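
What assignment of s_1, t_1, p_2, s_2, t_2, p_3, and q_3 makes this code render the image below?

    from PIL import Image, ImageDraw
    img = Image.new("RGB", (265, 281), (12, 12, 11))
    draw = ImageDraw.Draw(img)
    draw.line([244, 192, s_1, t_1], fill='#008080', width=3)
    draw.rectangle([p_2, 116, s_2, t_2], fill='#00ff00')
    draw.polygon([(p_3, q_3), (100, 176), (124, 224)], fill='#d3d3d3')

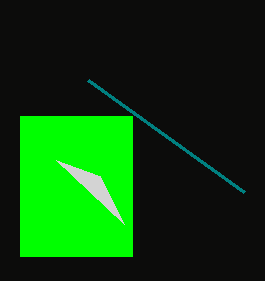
s_1 = 88
t_1 = 80
p_2 = 20
s_2 = 132
t_2 = 256
p_3 = 56
q_3 = 160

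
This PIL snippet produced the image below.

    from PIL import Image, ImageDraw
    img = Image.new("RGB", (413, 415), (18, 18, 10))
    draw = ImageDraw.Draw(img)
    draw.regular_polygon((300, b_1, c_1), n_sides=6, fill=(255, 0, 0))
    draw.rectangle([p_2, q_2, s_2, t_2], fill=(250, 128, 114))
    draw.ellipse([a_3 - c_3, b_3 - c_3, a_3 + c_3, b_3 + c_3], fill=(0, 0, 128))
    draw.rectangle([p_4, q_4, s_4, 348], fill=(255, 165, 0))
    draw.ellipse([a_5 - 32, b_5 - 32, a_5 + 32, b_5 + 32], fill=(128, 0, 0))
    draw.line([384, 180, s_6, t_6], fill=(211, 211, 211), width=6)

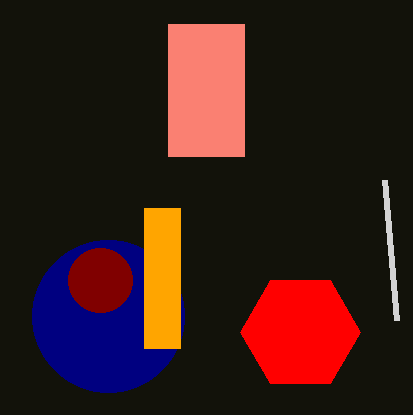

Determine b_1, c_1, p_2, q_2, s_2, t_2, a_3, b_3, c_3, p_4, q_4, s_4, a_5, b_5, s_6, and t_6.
b_1 = 332; c_1 = 60; p_2 = 168; q_2 = 24; s_2 = 244; t_2 = 156; a_3 = 108; b_3 = 316; c_3 = 76; p_4 = 144; q_4 = 208; s_4 = 180; a_5 = 100; b_5 = 280; s_6 = 396; t_6 = 320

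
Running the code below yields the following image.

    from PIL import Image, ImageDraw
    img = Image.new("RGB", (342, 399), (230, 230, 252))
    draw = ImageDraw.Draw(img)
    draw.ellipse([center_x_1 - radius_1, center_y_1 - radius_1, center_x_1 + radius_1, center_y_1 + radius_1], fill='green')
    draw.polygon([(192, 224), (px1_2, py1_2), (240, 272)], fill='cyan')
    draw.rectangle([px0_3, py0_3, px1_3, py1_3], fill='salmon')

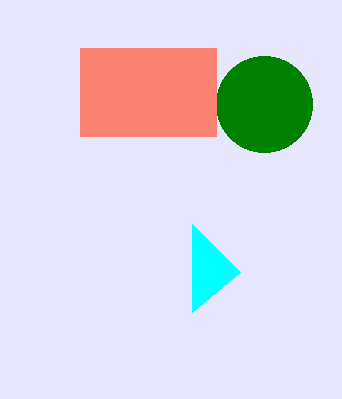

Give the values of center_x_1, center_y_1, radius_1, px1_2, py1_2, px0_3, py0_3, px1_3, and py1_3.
center_x_1 = 264, center_y_1 = 104, radius_1 = 48, px1_2 = 192, py1_2 = 312, px0_3 = 80, py0_3 = 48, px1_3 = 216, py1_3 = 136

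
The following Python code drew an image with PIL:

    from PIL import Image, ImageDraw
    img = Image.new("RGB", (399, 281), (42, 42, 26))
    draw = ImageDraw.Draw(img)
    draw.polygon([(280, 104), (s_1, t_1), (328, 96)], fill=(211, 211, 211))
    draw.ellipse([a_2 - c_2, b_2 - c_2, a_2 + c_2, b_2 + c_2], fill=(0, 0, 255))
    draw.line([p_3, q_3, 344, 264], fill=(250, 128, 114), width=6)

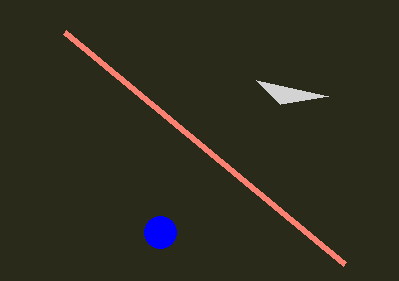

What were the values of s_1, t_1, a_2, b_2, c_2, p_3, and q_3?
s_1 = 256
t_1 = 80
a_2 = 160
b_2 = 232
c_2 = 16
p_3 = 64
q_3 = 32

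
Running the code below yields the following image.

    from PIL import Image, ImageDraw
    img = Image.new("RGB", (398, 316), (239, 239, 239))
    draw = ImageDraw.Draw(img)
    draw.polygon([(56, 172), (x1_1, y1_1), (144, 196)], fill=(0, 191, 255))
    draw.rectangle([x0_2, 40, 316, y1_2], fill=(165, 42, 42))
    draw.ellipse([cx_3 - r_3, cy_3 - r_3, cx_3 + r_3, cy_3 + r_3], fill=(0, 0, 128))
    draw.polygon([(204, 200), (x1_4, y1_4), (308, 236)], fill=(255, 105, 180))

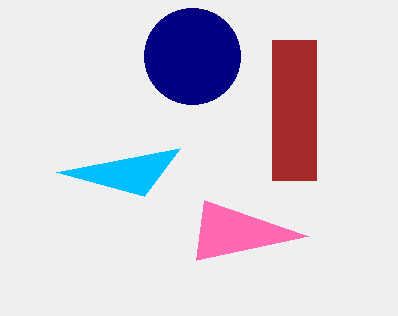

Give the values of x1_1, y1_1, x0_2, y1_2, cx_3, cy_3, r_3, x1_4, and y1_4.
x1_1 = 180
y1_1 = 148
x0_2 = 272
y1_2 = 180
cx_3 = 192
cy_3 = 56
r_3 = 48
x1_4 = 196
y1_4 = 260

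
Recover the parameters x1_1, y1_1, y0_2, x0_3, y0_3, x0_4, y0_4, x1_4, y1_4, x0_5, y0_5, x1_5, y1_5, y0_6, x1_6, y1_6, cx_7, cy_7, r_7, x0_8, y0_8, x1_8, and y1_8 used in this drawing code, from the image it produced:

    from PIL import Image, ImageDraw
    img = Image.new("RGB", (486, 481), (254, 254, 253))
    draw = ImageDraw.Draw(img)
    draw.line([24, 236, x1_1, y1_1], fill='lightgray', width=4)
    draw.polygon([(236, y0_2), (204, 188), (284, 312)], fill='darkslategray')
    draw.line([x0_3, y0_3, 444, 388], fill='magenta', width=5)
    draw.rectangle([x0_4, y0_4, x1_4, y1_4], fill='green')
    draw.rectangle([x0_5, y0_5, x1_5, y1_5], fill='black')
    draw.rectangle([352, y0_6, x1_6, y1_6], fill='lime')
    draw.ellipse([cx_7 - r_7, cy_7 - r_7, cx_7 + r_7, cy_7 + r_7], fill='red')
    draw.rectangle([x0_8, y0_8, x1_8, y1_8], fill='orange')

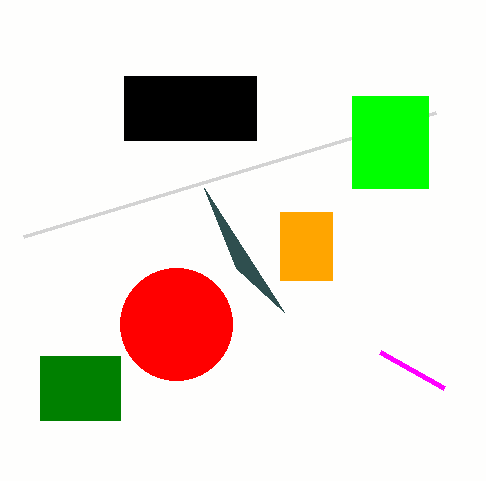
x1_1 = 436, y1_1 = 112, y0_2 = 268, x0_3 = 380, y0_3 = 352, x0_4 = 40, y0_4 = 356, x1_4 = 120, y1_4 = 420, x0_5 = 124, y0_5 = 76, x1_5 = 256, y1_5 = 140, y0_6 = 96, x1_6 = 428, y1_6 = 188, cx_7 = 176, cy_7 = 324, r_7 = 56, x0_8 = 280, y0_8 = 212, x1_8 = 332, y1_8 = 280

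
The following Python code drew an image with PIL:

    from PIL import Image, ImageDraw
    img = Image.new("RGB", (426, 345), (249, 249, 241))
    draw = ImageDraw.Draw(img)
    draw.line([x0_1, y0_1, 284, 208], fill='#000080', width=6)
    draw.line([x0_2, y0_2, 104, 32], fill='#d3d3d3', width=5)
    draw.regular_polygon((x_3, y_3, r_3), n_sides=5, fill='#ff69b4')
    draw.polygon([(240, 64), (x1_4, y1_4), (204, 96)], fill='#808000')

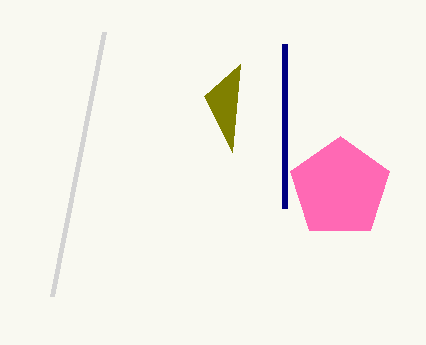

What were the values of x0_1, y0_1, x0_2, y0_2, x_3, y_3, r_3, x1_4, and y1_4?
x0_1 = 284
y0_1 = 44
x0_2 = 52
y0_2 = 296
x_3 = 340
y_3 = 188
r_3 = 52
x1_4 = 232
y1_4 = 152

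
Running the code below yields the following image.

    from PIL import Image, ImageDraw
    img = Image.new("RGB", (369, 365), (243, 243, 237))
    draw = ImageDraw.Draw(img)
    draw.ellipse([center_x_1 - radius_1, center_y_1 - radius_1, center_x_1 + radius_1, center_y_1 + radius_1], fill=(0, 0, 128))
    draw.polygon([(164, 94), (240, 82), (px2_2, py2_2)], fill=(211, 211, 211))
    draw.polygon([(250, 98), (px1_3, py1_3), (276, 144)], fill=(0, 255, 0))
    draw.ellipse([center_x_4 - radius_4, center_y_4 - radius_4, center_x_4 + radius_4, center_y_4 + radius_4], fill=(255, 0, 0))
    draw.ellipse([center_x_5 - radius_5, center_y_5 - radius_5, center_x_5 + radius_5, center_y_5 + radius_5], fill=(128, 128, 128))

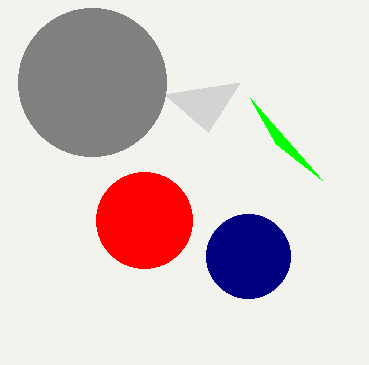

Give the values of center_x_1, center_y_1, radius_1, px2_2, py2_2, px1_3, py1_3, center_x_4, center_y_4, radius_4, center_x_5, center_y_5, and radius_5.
center_x_1 = 248
center_y_1 = 256
radius_1 = 42
px2_2 = 208
py2_2 = 132
px1_3 = 322
py1_3 = 180
center_x_4 = 144
center_y_4 = 220
radius_4 = 48
center_x_5 = 92
center_y_5 = 82
radius_5 = 74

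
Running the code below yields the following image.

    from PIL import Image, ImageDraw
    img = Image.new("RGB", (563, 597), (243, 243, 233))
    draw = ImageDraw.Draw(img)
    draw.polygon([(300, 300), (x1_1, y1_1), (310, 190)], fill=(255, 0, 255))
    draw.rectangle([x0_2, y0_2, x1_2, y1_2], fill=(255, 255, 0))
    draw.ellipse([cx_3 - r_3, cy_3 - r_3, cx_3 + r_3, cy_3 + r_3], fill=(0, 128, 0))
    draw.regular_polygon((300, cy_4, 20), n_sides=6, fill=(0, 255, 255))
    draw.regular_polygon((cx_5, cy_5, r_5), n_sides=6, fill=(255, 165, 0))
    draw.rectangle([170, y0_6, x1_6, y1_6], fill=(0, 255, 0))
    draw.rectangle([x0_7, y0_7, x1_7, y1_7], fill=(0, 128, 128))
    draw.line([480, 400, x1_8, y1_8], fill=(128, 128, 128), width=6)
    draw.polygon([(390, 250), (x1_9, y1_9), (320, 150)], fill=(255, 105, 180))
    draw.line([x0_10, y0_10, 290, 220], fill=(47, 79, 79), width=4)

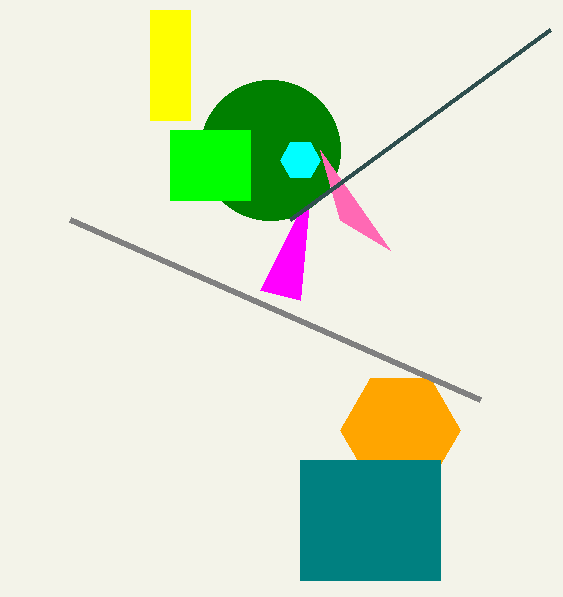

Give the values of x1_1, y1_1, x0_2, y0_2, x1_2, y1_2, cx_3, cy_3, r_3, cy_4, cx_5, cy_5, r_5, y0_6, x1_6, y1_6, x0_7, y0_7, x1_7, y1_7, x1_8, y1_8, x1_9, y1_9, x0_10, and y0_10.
x1_1 = 260
y1_1 = 290
x0_2 = 150
y0_2 = 10
x1_2 = 190
y1_2 = 120
cx_3 = 270
cy_3 = 150
r_3 = 70
cy_4 = 160
cx_5 = 400
cy_5 = 430
r_5 = 60
y0_6 = 130
x1_6 = 250
y1_6 = 200
x0_7 = 300
y0_7 = 460
x1_7 = 440
y1_7 = 580
x1_8 = 70
y1_8 = 220
x1_9 = 340
y1_9 = 220
x0_10 = 550
y0_10 = 30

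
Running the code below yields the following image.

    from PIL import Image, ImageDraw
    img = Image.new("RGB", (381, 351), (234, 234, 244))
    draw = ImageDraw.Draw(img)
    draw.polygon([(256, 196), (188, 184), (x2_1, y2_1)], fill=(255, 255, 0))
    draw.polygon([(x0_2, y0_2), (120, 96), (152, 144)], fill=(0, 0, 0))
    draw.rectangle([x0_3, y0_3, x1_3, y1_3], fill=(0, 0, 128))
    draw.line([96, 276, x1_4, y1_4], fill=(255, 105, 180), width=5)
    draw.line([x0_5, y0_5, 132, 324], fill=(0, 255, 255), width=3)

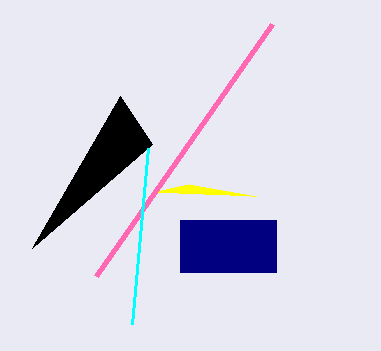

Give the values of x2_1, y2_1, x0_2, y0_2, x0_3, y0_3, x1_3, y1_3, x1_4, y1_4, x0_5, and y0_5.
x2_1 = 152, y2_1 = 192, x0_2 = 32, y0_2 = 248, x0_3 = 180, y0_3 = 220, x1_3 = 276, y1_3 = 272, x1_4 = 272, y1_4 = 24, x0_5 = 148, y0_5 = 148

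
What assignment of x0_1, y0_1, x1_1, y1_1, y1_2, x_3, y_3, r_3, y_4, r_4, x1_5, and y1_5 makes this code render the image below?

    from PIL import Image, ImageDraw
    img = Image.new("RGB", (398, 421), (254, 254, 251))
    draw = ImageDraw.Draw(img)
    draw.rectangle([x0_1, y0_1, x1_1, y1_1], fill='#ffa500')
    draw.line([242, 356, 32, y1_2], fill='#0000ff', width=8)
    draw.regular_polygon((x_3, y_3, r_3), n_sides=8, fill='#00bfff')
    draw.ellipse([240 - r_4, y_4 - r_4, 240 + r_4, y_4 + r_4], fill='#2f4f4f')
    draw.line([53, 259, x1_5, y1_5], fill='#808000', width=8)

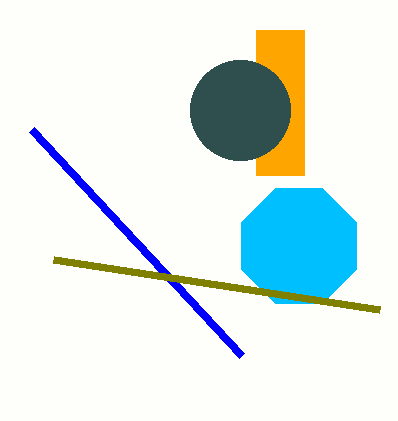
x0_1 = 256, y0_1 = 30, x1_1 = 304, y1_1 = 175, y1_2 = 130, x_3 = 299, y_3 = 246, r_3 = 62, y_4 = 110, r_4 = 50, x1_5 = 379, y1_5 = 309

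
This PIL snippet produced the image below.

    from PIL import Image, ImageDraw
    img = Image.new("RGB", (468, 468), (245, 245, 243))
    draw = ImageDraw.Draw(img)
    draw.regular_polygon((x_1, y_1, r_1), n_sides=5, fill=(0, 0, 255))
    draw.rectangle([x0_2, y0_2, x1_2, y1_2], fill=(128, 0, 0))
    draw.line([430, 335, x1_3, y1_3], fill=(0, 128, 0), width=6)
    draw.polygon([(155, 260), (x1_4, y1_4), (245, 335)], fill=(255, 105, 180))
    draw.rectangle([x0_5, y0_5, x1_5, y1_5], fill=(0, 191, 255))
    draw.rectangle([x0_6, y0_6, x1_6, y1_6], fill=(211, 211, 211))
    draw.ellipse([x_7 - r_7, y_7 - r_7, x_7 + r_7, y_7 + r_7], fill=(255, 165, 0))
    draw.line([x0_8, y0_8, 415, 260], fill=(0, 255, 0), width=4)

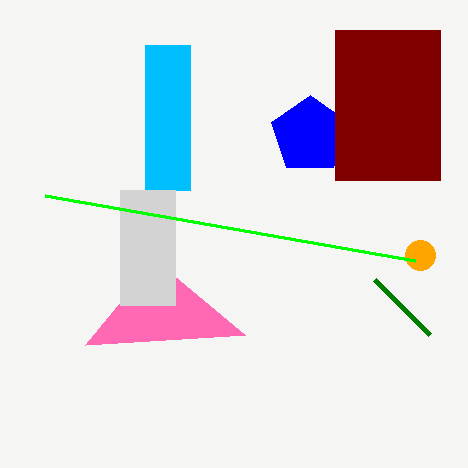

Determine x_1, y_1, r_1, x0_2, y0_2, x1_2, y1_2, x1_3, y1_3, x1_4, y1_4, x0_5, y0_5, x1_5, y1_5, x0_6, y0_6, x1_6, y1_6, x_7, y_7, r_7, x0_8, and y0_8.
x_1 = 310
y_1 = 135
r_1 = 40
x0_2 = 335
y0_2 = 30
x1_2 = 440
y1_2 = 180
x1_3 = 375
y1_3 = 280
x1_4 = 85
y1_4 = 345
x0_5 = 145
y0_5 = 45
x1_5 = 190
y1_5 = 190
x0_6 = 120
y0_6 = 190
x1_6 = 175
y1_6 = 305
x_7 = 420
y_7 = 255
r_7 = 15
x0_8 = 45
y0_8 = 195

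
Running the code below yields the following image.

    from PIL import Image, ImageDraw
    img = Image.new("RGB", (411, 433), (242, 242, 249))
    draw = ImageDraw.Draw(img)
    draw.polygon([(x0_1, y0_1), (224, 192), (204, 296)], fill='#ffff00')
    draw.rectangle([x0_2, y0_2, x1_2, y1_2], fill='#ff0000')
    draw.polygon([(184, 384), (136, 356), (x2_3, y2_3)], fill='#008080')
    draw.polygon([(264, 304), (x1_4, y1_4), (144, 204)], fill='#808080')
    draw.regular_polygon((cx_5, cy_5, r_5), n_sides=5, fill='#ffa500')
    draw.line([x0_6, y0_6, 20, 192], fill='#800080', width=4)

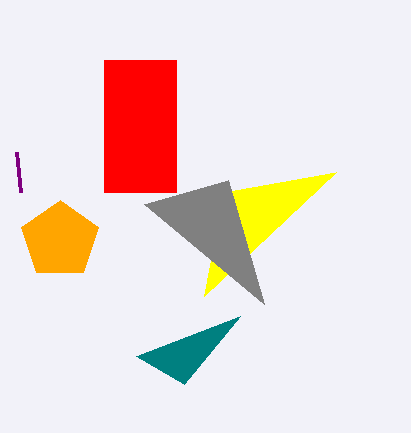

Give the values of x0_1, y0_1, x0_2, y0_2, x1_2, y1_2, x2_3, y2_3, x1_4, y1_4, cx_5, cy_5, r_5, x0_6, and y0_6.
x0_1 = 336, y0_1 = 172, x0_2 = 104, y0_2 = 60, x1_2 = 176, y1_2 = 192, x2_3 = 240, y2_3 = 316, x1_4 = 228, y1_4 = 180, cx_5 = 60, cy_5 = 240, r_5 = 40, x0_6 = 16, y0_6 = 152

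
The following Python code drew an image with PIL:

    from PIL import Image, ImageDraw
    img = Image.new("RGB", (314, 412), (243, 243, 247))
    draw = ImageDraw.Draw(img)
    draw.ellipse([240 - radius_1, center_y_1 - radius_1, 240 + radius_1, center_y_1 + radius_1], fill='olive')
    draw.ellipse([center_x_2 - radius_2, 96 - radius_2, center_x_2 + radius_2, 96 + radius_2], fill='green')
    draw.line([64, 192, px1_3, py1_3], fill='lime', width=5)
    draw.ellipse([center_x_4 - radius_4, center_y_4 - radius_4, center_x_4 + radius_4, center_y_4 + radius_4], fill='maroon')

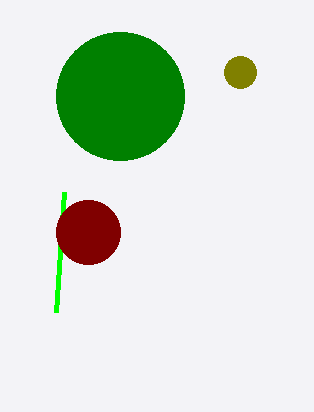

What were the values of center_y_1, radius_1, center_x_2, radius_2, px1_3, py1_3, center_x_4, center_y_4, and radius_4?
center_y_1 = 72
radius_1 = 16
center_x_2 = 120
radius_2 = 64
px1_3 = 56
py1_3 = 312
center_x_4 = 88
center_y_4 = 232
radius_4 = 32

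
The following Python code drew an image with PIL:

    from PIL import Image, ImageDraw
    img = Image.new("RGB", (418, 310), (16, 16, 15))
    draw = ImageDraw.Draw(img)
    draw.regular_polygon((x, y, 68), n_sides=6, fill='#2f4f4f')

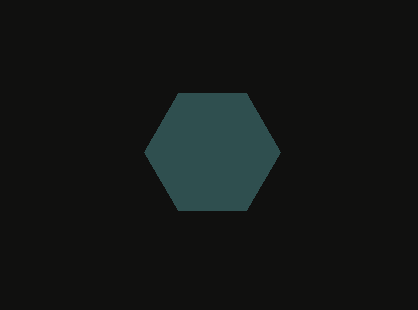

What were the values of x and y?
x = 212; y = 152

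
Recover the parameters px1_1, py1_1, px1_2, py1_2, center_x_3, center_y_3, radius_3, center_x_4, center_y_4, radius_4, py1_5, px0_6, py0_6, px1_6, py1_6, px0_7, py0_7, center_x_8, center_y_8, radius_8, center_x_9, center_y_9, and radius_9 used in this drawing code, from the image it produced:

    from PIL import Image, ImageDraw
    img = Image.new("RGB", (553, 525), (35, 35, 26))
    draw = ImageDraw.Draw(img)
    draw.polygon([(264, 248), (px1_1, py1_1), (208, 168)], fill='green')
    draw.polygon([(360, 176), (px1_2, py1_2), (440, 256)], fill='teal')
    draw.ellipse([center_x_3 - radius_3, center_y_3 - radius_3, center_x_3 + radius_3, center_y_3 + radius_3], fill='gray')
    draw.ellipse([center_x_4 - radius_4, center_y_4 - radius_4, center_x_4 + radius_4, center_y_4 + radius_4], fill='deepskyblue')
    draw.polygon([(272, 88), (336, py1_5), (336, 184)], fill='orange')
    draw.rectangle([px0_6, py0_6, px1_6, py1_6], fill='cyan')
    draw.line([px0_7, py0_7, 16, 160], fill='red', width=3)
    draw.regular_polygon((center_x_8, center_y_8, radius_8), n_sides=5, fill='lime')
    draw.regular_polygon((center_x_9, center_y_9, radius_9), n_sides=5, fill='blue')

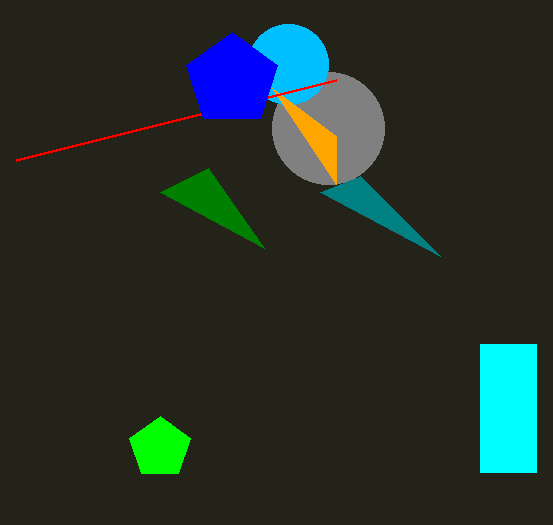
px1_1 = 160
py1_1 = 192
px1_2 = 320
py1_2 = 192
center_x_3 = 328
center_y_3 = 128
radius_3 = 56
center_x_4 = 288
center_y_4 = 64
radius_4 = 40
py1_5 = 136
px0_6 = 480
py0_6 = 344
px1_6 = 536
py1_6 = 472
px0_7 = 336
py0_7 = 80
center_x_8 = 160
center_y_8 = 448
radius_8 = 32
center_x_9 = 232
center_y_9 = 80
radius_9 = 48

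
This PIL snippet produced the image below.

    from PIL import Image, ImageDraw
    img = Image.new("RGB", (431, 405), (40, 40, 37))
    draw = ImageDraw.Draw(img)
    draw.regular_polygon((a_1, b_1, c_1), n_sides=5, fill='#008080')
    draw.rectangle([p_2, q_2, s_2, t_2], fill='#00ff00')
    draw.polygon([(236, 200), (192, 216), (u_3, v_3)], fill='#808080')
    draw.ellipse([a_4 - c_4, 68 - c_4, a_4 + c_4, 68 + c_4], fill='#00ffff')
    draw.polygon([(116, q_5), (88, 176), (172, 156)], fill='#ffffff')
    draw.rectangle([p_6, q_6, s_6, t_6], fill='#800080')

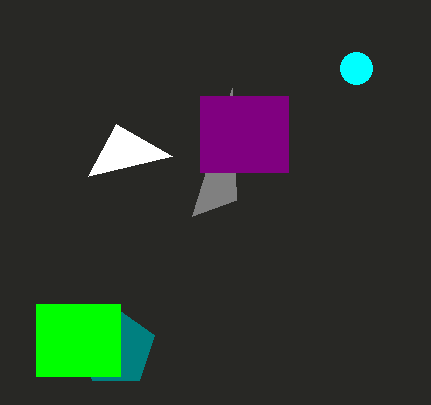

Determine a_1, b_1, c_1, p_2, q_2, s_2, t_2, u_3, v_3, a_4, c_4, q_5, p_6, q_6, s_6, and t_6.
a_1 = 116
b_1 = 348
c_1 = 40
p_2 = 36
q_2 = 304
s_2 = 120
t_2 = 376
u_3 = 232
v_3 = 88
a_4 = 356
c_4 = 16
q_5 = 124
p_6 = 200
q_6 = 96
s_6 = 288
t_6 = 172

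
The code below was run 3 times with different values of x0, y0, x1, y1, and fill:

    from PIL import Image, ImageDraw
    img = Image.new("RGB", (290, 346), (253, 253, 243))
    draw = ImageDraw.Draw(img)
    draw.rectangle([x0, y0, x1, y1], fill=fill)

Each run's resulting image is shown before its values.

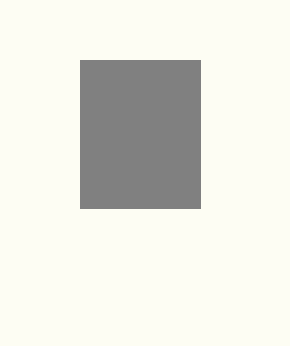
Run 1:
x0 = 80
y0 = 60
x1 = 200
y1 = 208
fill = 'gray'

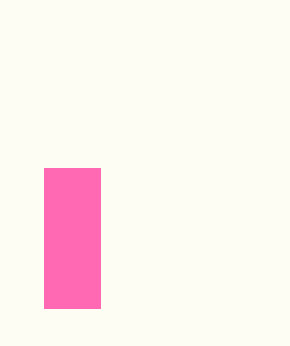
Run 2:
x0 = 44, y0 = 168, x1 = 100, y1 = 308, fill = 'hotpink'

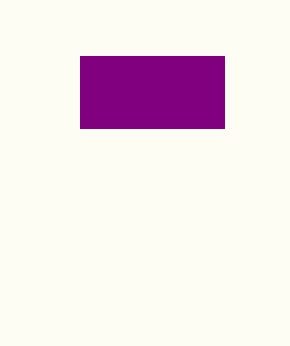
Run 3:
x0 = 80, y0 = 56, x1 = 224, y1 = 128, fill = 'purple'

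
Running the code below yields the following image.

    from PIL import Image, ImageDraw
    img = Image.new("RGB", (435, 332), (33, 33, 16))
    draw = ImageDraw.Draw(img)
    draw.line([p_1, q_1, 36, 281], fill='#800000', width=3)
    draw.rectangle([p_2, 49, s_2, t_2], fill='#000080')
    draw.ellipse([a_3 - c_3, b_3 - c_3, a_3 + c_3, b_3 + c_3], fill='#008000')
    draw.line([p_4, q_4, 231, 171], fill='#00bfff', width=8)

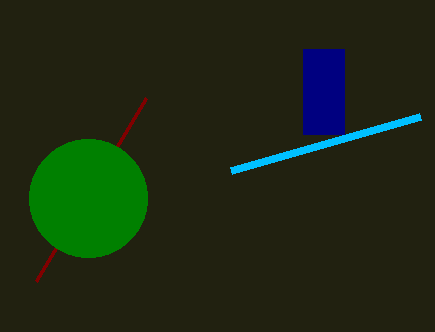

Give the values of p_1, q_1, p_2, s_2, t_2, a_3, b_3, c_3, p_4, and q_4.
p_1 = 146; q_1 = 98; p_2 = 303; s_2 = 344; t_2 = 134; a_3 = 88; b_3 = 198; c_3 = 59; p_4 = 420; q_4 = 117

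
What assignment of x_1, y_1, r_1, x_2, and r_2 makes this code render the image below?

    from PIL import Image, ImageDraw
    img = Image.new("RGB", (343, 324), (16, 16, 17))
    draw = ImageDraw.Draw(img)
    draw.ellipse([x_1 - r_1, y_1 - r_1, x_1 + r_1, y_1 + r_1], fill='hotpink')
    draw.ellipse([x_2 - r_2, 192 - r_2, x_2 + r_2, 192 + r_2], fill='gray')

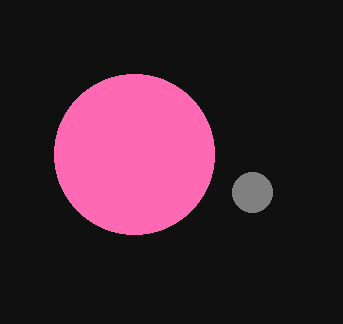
x_1 = 134
y_1 = 154
r_1 = 80
x_2 = 252
r_2 = 20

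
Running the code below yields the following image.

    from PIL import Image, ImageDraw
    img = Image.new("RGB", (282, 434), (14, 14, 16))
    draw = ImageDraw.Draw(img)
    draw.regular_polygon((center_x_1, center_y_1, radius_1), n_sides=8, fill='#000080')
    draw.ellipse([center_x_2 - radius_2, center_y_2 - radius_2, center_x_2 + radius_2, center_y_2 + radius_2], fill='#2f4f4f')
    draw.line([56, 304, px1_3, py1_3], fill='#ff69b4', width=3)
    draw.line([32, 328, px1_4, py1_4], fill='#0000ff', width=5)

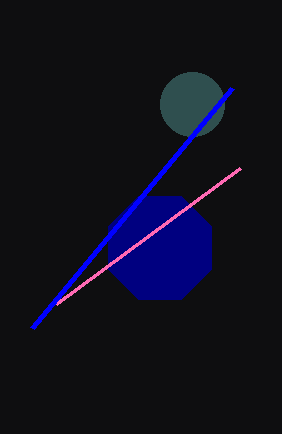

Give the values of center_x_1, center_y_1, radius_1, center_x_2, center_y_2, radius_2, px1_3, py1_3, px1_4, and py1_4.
center_x_1 = 160; center_y_1 = 248; radius_1 = 56; center_x_2 = 192; center_y_2 = 104; radius_2 = 32; px1_3 = 240; py1_3 = 168; px1_4 = 232; py1_4 = 88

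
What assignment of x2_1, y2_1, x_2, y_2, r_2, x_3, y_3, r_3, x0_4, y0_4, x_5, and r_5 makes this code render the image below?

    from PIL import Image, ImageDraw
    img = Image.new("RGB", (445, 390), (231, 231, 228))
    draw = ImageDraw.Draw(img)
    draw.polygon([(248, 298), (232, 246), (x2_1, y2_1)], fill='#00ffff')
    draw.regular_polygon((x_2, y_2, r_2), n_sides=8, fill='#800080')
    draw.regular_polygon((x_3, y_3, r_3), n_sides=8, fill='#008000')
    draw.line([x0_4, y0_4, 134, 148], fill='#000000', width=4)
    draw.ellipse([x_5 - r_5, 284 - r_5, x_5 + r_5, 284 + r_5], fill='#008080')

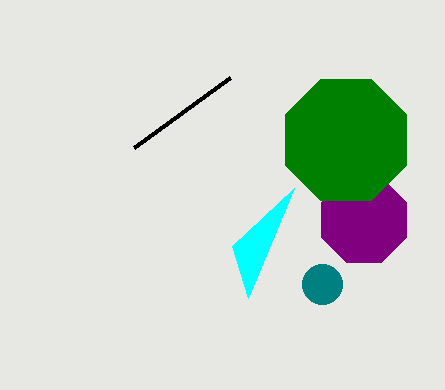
x2_1 = 294; y2_1 = 188; x_2 = 364; y_2 = 220; r_2 = 46; x_3 = 346; y_3 = 140; r_3 = 66; x0_4 = 230; y0_4 = 78; x_5 = 322; r_5 = 20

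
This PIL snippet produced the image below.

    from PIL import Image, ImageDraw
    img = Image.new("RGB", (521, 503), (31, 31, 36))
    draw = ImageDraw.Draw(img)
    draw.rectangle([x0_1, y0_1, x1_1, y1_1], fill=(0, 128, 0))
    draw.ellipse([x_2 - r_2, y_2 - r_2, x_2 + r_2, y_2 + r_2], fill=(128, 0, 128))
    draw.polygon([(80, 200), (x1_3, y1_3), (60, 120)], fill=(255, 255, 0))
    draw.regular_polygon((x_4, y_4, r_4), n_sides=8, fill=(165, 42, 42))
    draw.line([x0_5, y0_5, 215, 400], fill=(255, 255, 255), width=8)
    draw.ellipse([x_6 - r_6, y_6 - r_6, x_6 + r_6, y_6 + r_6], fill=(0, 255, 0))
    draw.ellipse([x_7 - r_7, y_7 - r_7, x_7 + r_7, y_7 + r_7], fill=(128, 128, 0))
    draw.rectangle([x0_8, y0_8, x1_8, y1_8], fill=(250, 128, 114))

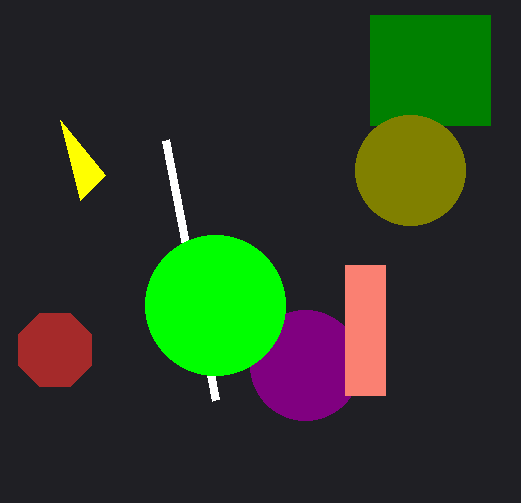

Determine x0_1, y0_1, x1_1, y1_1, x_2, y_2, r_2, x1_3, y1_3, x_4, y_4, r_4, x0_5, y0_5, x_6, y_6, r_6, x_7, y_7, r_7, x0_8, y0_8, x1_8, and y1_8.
x0_1 = 370, y0_1 = 15, x1_1 = 490, y1_1 = 125, x_2 = 305, y_2 = 365, r_2 = 55, x1_3 = 105, y1_3 = 175, x_4 = 55, y_4 = 350, r_4 = 40, x0_5 = 165, y0_5 = 140, x_6 = 215, y_6 = 305, r_6 = 70, x_7 = 410, y_7 = 170, r_7 = 55, x0_8 = 345, y0_8 = 265, x1_8 = 385, y1_8 = 395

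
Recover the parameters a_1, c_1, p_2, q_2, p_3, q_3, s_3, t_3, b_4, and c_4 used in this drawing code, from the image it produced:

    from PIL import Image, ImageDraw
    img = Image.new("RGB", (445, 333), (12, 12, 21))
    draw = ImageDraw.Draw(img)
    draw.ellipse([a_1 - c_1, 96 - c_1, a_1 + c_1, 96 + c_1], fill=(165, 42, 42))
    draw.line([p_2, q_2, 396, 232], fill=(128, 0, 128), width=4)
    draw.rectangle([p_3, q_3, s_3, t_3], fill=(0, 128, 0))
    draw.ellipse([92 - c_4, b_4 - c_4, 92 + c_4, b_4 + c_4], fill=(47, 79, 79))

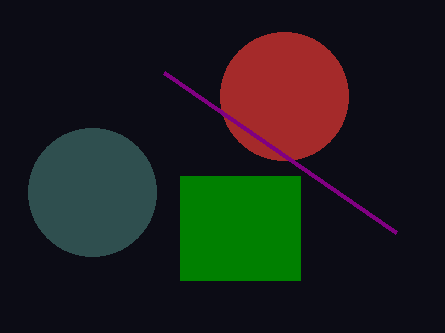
a_1 = 284; c_1 = 64; p_2 = 164; q_2 = 72; p_3 = 180; q_3 = 176; s_3 = 300; t_3 = 280; b_4 = 192; c_4 = 64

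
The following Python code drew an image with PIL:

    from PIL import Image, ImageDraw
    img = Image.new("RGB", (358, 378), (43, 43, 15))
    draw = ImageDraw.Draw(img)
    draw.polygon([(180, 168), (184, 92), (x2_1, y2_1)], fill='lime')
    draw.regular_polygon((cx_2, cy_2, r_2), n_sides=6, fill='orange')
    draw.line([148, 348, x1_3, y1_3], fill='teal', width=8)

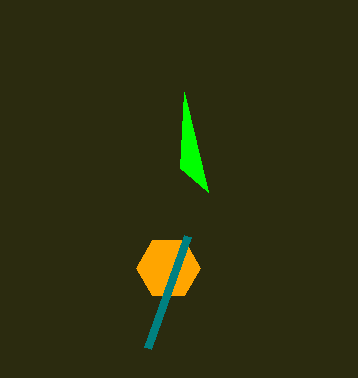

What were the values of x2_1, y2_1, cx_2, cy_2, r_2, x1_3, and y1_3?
x2_1 = 208; y2_1 = 192; cx_2 = 168; cy_2 = 268; r_2 = 32; x1_3 = 188; y1_3 = 236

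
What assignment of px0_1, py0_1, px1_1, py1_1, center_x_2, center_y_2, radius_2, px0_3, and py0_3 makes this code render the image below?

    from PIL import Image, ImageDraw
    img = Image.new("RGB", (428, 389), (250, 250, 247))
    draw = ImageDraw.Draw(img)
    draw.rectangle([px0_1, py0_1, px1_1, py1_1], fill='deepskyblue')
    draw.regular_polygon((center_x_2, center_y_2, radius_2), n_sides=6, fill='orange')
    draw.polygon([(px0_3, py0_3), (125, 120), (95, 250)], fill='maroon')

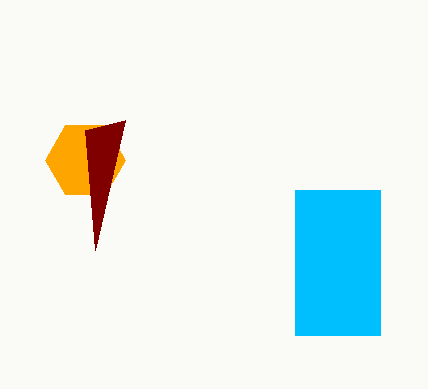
px0_1 = 295, py0_1 = 190, px1_1 = 380, py1_1 = 335, center_x_2 = 85, center_y_2 = 160, radius_2 = 40, px0_3 = 85, py0_3 = 130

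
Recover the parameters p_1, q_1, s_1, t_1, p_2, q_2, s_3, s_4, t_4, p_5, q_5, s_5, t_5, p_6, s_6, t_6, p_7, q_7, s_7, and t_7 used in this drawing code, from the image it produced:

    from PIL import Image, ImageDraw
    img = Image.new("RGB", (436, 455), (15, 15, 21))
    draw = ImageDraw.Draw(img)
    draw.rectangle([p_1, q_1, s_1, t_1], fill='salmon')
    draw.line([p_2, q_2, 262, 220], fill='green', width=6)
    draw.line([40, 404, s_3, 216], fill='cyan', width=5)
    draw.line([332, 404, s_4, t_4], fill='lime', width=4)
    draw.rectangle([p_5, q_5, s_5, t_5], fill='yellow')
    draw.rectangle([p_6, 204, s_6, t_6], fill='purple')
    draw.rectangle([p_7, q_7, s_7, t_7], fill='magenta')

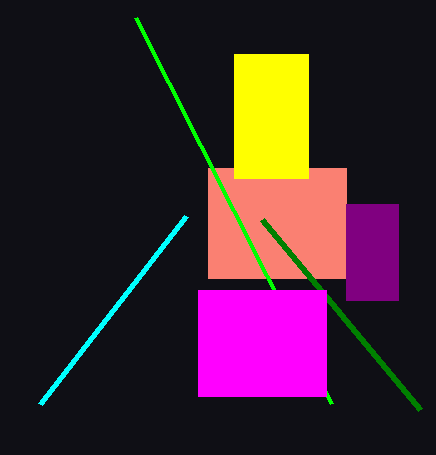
p_1 = 208
q_1 = 168
s_1 = 346
t_1 = 278
p_2 = 420
q_2 = 410
s_3 = 186
s_4 = 136
t_4 = 18
p_5 = 234
q_5 = 54
s_5 = 308
t_5 = 178
p_6 = 346
s_6 = 398
t_6 = 300
p_7 = 198
q_7 = 290
s_7 = 326
t_7 = 396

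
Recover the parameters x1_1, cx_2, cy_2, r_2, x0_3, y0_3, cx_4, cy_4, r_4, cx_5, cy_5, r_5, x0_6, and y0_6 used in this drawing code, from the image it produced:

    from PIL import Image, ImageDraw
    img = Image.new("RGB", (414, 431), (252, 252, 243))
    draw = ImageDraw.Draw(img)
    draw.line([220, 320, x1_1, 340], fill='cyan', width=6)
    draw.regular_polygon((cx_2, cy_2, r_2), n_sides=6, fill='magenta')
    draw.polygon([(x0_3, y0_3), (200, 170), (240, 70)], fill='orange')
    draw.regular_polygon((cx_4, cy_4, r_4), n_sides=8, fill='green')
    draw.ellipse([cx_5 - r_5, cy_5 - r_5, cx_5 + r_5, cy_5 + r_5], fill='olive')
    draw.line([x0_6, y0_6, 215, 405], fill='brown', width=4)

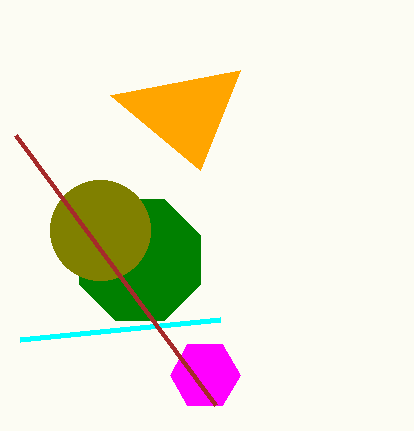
x1_1 = 20, cx_2 = 205, cy_2 = 375, r_2 = 35, x0_3 = 110, y0_3 = 95, cx_4 = 140, cy_4 = 260, r_4 = 65, cx_5 = 100, cy_5 = 230, r_5 = 50, x0_6 = 15, y0_6 = 135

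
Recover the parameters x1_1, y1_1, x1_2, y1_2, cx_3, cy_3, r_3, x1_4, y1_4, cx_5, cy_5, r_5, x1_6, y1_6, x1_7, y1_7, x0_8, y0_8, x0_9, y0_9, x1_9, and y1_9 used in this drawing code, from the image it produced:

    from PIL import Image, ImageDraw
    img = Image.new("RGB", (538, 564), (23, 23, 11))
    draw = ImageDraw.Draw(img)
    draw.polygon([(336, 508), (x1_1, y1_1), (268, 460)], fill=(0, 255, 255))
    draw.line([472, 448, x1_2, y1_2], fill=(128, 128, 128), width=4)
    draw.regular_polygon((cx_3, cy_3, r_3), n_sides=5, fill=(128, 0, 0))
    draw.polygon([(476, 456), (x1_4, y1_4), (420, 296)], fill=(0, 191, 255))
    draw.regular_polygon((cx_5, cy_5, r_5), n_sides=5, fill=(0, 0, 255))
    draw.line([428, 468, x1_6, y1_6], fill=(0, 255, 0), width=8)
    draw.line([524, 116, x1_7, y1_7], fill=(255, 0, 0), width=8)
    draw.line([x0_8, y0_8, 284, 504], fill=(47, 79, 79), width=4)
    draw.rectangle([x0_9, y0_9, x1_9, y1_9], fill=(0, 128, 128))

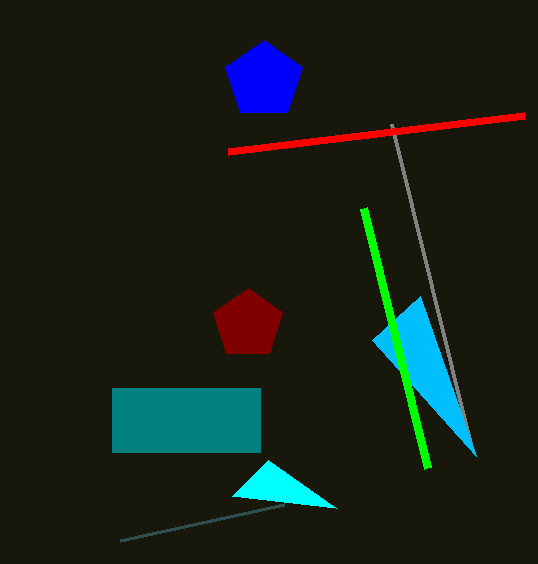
x1_1 = 232, y1_1 = 496, x1_2 = 392, y1_2 = 124, cx_3 = 248, cy_3 = 324, r_3 = 36, x1_4 = 372, y1_4 = 340, cx_5 = 264, cy_5 = 80, r_5 = 40, x1_6 = 364, y1_6 = 208, x1_7 = 228, y1_7 = 152, x0_8 = 120, y0_8 = 540, x0_9 = 112, y0_9 = 388, x1_9 = 260, y1_9 = 452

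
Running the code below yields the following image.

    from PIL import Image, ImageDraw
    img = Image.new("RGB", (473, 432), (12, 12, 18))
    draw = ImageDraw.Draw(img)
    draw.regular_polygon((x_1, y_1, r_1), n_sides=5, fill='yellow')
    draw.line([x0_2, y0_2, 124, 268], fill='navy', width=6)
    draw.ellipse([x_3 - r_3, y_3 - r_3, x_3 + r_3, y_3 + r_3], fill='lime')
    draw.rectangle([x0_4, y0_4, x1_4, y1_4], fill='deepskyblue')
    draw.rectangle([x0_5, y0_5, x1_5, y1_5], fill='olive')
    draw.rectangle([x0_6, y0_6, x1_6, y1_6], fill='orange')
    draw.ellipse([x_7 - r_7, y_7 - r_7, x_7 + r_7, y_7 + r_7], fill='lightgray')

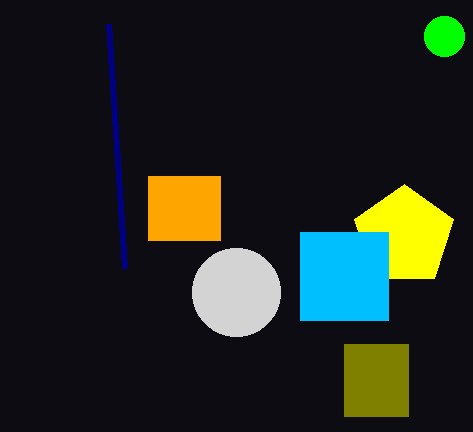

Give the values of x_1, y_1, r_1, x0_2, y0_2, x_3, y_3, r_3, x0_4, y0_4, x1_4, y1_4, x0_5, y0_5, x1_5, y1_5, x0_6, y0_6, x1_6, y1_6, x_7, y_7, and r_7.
x_1 = 404, y_1 = 236, r_1 = 52, x0_2 = 108, y0_2 = 24, x_3 = 444, y_3 = 36, r_3 = 20, x0_4 = 300, y0_4 = 232, x1_4 = 388, y1_4 = 320, x0_5 = 344, y0_5 = 344, x1_5 = 408, y1_5 = 416, x0_6 = 148, y0_6 = 176, x1_6 = 220, y1_6 = 240, x_7 = 236, y_7 = 292, r_7 = 44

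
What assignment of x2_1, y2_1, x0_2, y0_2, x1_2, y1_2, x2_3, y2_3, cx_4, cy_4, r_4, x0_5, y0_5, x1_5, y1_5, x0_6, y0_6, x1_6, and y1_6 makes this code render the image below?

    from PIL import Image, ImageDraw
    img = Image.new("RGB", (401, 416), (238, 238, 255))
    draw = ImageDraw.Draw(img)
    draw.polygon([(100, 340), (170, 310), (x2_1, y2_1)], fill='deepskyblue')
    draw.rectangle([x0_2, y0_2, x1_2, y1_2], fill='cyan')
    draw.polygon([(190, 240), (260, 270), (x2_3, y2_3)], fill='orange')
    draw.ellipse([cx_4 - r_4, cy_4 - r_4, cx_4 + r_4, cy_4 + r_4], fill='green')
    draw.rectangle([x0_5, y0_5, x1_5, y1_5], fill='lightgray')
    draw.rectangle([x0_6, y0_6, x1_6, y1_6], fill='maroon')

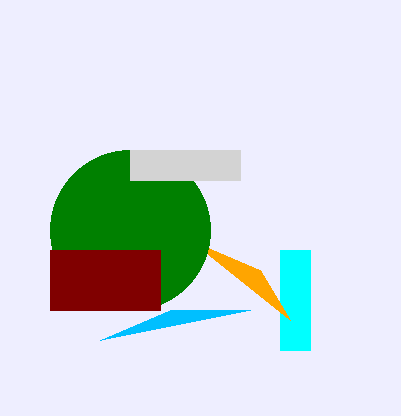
x2_1 = 250; y2_1 = 310; x0_2 = 280; y0_2 = 250; x1_2 = 310; y1_2 = 350; x2_3 = 290; y2_3 = 320; cx_4 = 130; cy_4 = 230; r_4 = 80; x0_5 = 130; y0_5 = 150; x1_5 = 240; y1_5 = 180; x0_6 = 50; y0_6 = 250; x1_6 = 160; y1_6 = 310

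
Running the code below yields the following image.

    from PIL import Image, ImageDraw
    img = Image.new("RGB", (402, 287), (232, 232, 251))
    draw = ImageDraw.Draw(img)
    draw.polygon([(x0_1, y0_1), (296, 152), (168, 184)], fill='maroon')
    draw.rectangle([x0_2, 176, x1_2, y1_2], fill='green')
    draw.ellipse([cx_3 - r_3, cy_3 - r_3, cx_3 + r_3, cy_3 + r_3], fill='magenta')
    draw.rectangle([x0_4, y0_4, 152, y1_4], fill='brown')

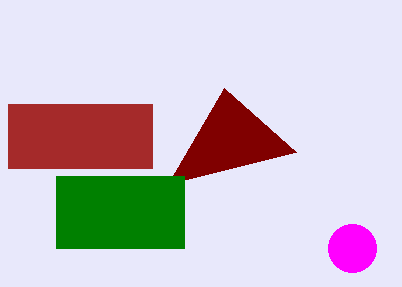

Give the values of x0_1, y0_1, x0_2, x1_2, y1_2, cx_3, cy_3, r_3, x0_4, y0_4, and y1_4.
x0_1 = 224; y0_1 = 88; x0_2 = 56; x1_2 = 184; y1_2 = 248; cx_3 = 352; cy_3 = 248; r_3 = 24; x0_4 = 8; y0_4 = 104; y1_4 = 168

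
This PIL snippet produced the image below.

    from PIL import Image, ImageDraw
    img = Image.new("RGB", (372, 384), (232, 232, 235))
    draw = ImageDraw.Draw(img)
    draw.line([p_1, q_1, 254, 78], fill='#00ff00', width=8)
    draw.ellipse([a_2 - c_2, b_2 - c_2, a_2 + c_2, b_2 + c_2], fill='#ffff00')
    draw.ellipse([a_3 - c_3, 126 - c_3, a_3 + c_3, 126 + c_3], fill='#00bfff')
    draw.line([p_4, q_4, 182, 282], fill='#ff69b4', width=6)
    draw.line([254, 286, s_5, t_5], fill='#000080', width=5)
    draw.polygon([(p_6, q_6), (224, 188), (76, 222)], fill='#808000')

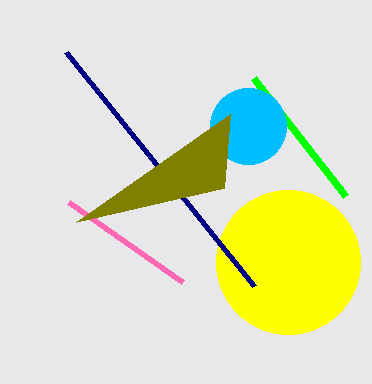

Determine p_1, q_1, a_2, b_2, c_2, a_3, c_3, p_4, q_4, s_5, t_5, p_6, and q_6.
p_1 = 346
q_1 = 196
a_2 = 288
b_2 = 262
c_2 = 72
a_3 = 248
c_3 = 38
p_4 = 68
q_4 = 202
s_5 = 66
t_5 = 52
p_6 = 230
q_6 = 114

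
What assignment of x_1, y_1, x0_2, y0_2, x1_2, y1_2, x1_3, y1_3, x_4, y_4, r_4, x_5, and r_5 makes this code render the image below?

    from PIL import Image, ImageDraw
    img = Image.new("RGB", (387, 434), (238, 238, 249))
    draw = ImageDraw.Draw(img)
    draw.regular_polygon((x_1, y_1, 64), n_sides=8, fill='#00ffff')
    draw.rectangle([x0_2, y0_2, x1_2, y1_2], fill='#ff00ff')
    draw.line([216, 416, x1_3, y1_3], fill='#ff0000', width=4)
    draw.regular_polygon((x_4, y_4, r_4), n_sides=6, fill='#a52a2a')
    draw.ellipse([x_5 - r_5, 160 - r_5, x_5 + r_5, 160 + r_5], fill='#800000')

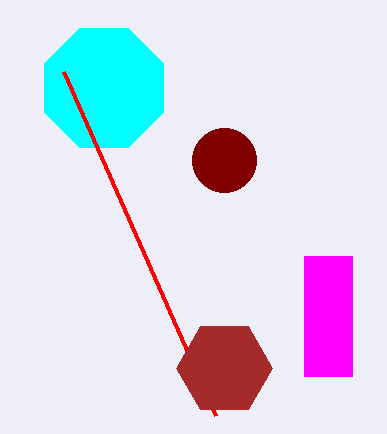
x_1 = 104, y_1 = 88, x0_2 = 304, y0_2 = 256, x1_2 = 352, y1_2 = 376, x1_3 = 64, y1_3 = 72, x_4 = 224, y_4 = 368, r_4 = 48, x_5 = 224, r_5 = 32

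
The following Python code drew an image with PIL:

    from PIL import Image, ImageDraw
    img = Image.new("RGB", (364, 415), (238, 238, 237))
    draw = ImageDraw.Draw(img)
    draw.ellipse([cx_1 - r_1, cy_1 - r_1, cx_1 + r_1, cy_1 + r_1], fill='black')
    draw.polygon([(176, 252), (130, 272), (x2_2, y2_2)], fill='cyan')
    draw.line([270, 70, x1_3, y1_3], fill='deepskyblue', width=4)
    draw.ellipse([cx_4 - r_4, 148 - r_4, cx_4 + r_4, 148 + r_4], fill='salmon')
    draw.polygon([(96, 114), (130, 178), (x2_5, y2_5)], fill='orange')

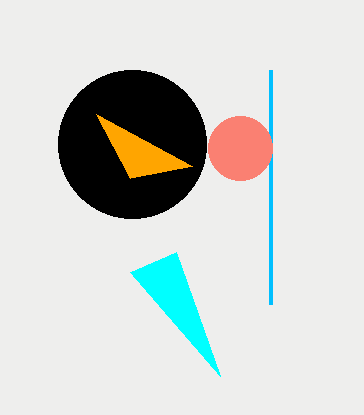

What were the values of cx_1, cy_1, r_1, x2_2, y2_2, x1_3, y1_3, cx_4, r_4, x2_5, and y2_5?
cx_1 = 132
cy_1 = 144
r_1 = 74
x2_2 = 220
y2_2 = 376
x1_3 = 270
y1_3 = 304
cx_4 = 240
r_4 = 32
x2_5 = 192
y2_5 = 166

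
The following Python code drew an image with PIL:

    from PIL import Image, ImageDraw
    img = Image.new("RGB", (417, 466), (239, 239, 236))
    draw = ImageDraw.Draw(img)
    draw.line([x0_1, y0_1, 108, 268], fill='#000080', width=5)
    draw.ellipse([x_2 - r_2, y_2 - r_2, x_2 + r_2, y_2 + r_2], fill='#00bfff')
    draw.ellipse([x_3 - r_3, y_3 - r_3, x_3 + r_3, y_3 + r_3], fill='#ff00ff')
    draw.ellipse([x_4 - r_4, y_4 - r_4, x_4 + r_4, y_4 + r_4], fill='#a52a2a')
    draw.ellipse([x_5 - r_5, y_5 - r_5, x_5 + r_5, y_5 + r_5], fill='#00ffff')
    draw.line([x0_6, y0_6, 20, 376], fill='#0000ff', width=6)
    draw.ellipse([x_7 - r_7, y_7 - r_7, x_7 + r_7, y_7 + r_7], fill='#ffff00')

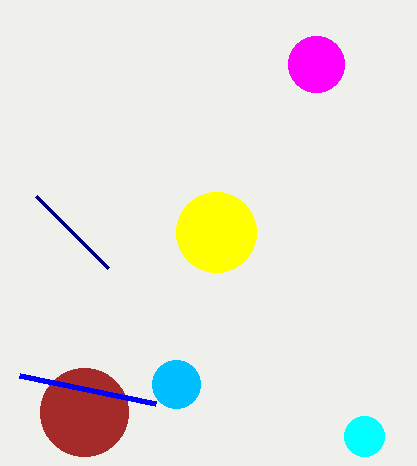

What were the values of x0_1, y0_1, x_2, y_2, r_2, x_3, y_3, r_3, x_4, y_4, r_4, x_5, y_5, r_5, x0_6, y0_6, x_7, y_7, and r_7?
x0_1 = 36
y0_1 = 196
x_2 = 176
y_2 = 384
r_2 = 24
x_3 = 316
y_3 = 64
r_3 = 28
x_4 = 84
y_4 = 412
r_4 = 44
x_5 = 364
y_5 = 436
r_5 = 20
x0_6 = 156
y0_6 = 404
x_7 = 216
y_7 = 232
r_7 = 40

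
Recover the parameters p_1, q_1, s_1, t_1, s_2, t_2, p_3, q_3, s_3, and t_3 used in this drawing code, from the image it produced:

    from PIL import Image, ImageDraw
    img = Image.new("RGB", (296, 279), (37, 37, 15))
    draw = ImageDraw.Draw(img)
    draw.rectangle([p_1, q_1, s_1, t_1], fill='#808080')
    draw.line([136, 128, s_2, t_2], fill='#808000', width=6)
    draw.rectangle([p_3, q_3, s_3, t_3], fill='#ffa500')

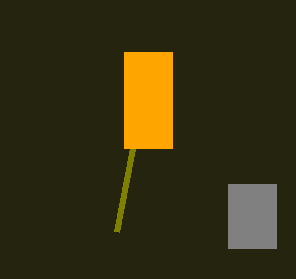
p_1 = 228
q_1 = 184
s_1 = 276
t_1 = 248
s_2 = 116
t_2 = 232
p_3 = 124
q_3 = 52
s_3 = 172
t_3 = 148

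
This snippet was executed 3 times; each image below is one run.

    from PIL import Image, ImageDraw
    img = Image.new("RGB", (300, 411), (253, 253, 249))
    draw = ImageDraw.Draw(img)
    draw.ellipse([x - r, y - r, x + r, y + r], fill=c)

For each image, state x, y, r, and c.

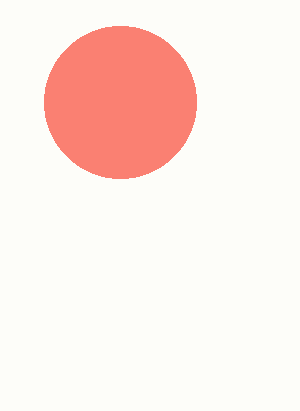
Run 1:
x = 120
y = 102
r = 76
c = 'salmon'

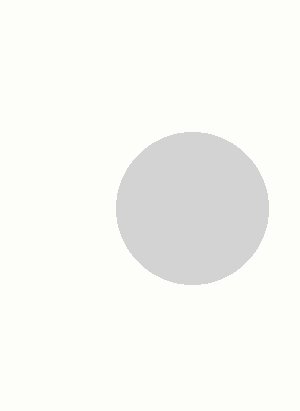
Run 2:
x = 192, y = 208, r = 76, c = 'lightgray'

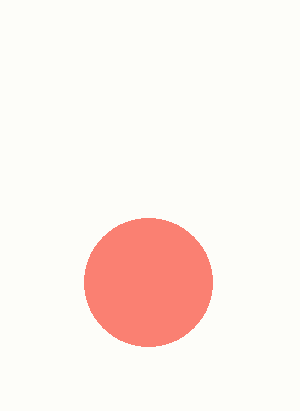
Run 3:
x = 148, y = 282, r = 64, c = 'salmon'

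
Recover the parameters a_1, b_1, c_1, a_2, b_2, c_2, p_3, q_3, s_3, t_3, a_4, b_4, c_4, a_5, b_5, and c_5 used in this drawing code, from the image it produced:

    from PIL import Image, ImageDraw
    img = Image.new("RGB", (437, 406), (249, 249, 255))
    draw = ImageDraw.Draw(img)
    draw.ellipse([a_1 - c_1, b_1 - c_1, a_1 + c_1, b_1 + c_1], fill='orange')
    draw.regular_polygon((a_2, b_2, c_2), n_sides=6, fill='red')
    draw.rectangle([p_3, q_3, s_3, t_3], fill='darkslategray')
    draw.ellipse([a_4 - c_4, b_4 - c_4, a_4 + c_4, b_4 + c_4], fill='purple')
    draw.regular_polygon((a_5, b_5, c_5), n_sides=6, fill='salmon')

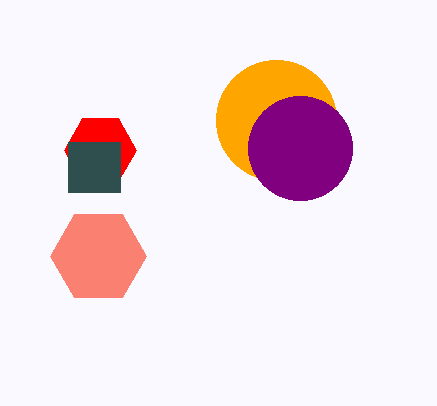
a_1 = 276, b_1 = 120, c_1 = 60, a_2 = 100, b_2 = 150, c_2 = 36, p_3 = 68, q_3 = 142, s_3 = 120, t_3 = 192, a_4 = 300, b_4 = 148, c_4 = 52, a_5 = 98, b_5 = 256, c_5 = 48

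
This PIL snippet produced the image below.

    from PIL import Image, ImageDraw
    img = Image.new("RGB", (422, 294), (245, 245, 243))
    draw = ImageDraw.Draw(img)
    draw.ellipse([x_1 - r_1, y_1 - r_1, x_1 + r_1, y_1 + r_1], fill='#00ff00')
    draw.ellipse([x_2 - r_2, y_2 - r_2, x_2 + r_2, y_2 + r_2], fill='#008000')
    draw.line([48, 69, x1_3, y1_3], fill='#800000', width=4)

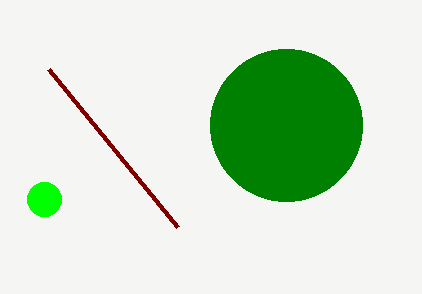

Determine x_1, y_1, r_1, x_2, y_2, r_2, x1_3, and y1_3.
x_1 = 44
y_1 = 199
r_1 = 17
x_2 = 286
y_2 = 125
r_2 = 76
x1_3 = 177
y1_3 = 227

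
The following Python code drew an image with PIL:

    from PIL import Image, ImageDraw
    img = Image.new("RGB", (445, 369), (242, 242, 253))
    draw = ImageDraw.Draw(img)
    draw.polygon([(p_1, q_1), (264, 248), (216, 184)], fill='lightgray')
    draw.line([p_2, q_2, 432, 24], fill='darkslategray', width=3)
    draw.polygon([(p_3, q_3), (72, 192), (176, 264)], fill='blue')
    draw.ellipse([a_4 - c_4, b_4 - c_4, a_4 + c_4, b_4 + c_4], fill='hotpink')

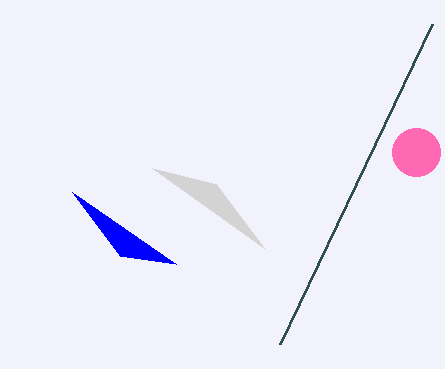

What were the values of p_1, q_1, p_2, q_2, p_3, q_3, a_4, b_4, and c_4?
p_1 = 152
q_1 = 168
p_2 = 280
q_2 = 344
p_3 = 120
q_3 = 256
a_4 = 416
b_4 = 152
c_4 = 24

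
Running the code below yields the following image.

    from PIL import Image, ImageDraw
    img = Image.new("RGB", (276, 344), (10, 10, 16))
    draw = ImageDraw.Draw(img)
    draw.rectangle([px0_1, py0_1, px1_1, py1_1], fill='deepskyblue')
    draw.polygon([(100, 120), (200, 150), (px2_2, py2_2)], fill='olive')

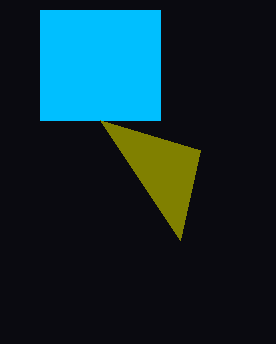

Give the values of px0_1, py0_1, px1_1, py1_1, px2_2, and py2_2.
px0_1 = 40; py0_1 = 10; px1_1 = 160; py1_1 = 120; px2_2 = 180; py2_2 = 240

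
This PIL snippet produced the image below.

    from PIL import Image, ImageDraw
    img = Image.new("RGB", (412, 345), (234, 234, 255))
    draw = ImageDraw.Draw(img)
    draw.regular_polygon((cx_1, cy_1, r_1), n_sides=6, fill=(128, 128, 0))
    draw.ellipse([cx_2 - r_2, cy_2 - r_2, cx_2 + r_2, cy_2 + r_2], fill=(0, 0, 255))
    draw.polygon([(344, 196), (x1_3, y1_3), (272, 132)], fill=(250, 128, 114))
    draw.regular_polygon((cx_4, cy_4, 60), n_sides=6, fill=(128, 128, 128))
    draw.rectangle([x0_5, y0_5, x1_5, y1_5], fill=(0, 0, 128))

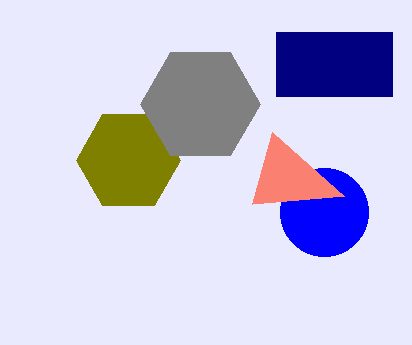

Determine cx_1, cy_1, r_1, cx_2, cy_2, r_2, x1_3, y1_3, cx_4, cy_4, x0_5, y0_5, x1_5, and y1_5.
cx_1 = 128, cy_1 = 160, r_1 = 52, cx_2 = 324, cy_2 = 212, r_2 = 44, x1_3 = 252, y1_3 = 204, cx_4 = 200, cy_4 = 104, x0_5 = 276, y0_5 = 32, x1_5 = 392, y1_5 = 96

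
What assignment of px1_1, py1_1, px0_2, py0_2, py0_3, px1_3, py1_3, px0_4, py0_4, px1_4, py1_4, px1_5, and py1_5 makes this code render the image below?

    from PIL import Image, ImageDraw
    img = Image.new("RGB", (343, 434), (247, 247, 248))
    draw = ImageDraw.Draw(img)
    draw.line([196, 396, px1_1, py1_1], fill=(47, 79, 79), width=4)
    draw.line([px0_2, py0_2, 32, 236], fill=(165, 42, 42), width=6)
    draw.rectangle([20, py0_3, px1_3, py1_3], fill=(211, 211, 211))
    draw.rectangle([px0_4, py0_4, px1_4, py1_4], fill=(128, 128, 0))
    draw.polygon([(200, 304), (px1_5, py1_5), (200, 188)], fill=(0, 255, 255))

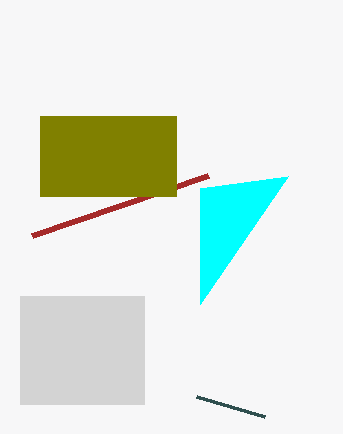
px1_1 = 264, py1_1 = 416, px0_2 = 208, py0_2 = 176, py0_3 = 296, px1_3 = 144, py1_3 = 404, px0_4 = 40, py0_4 = 116, px1_4 = 176, py1_4 = 196, px1_5 = 288, py1_5 = 176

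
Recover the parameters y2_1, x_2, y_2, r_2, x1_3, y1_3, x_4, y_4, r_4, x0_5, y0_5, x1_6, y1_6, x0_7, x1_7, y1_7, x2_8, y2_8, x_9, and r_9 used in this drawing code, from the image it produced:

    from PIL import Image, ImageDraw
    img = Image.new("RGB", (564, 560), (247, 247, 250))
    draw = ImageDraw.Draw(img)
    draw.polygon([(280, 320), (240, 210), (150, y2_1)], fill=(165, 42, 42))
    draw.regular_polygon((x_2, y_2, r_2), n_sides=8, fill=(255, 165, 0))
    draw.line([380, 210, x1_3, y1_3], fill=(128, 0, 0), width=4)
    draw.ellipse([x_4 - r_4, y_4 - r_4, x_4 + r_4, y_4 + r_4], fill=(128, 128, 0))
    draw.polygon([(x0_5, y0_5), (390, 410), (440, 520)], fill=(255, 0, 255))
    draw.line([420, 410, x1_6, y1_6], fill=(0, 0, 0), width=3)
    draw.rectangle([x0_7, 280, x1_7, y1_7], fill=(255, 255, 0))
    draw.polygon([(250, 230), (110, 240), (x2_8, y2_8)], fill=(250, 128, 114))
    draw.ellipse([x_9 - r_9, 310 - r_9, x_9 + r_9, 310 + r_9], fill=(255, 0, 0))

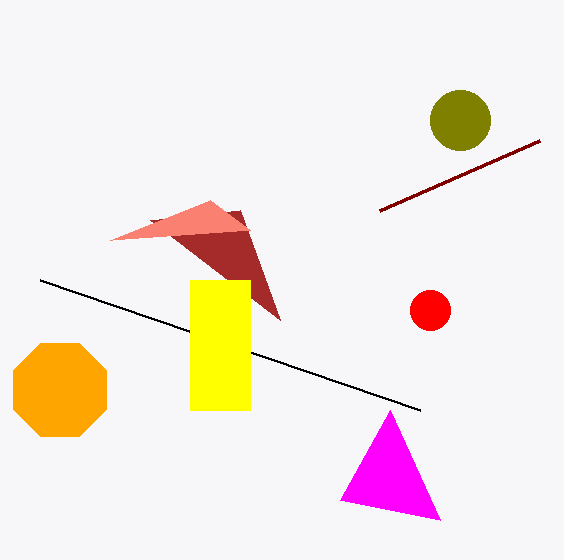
y2_1 = 220, x_2 = 60, y_2 = 390, r_2 = 50, x1_3 = 540, y1_3 = 140, x_4 = 460, y_4 = 120, r_4 = 30, x0_5 = 340, y0_5 = 500, x1_6 = 40, y1_6 = 280, x0_7 = 190, x1_7 = 250, y1_7 = 410, x2_8 = 210, y2_8 = 200, x_9 = 430, r_9 = 20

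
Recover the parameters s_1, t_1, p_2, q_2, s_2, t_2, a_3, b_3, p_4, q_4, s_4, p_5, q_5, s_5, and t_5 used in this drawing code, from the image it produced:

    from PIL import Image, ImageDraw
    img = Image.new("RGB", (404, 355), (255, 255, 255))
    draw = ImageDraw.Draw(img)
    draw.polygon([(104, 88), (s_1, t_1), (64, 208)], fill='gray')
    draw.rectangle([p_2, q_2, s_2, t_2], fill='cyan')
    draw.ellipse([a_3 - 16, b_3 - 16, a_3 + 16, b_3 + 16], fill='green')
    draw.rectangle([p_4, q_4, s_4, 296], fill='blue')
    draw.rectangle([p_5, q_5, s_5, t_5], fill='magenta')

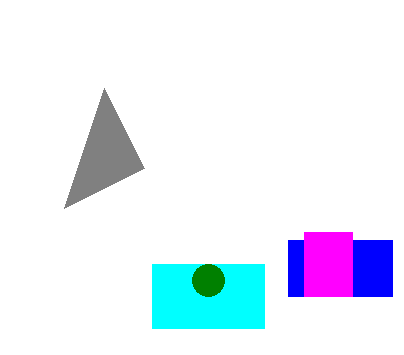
s_1 = 144; t_1 = 168; p_2 = 152; q_2 = 264; s_2 = 264; t_2 = 328; a_3 = 208; b_3 = 280; p_4 = 288; q_4 = 240; s_4 = 392; p_5 = 304; q_5 = 232; s_5 = 352; t_5 = 296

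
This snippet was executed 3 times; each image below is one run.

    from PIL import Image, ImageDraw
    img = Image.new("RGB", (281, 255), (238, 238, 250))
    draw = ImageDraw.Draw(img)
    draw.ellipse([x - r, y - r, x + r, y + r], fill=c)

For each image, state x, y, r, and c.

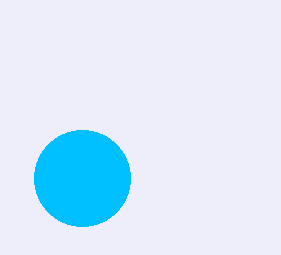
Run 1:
x = 82, y = 178, r = 48, c = 'deepskyblue'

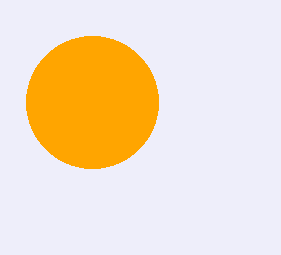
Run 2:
x = 92, y = 102, r = 66, c = 'orange'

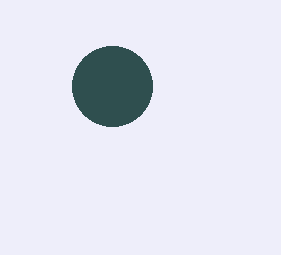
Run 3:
x = 112
y = 86
r = 40
c = 'darkslategray'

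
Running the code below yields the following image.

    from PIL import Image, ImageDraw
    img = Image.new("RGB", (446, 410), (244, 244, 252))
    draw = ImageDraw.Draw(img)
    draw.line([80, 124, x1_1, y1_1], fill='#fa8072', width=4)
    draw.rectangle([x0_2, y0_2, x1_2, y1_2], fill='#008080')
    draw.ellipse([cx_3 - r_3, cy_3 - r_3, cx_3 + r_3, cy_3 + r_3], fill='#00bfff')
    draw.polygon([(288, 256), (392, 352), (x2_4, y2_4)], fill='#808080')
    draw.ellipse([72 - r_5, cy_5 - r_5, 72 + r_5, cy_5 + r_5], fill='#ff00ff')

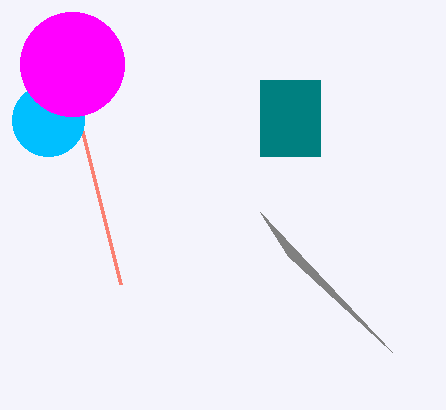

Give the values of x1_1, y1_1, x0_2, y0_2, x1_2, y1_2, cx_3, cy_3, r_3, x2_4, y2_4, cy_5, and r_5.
x1_1 = 120, y1_1 = 284, x0_2 = 260, y0_2 = 80, x1_2 = 320, y1_2 = 156, cx_3 = 48, cy_3 = 120, r_3 = 36, x2_4 = 260, y2_4 = 212, cy_5 = 64, r_5 = 52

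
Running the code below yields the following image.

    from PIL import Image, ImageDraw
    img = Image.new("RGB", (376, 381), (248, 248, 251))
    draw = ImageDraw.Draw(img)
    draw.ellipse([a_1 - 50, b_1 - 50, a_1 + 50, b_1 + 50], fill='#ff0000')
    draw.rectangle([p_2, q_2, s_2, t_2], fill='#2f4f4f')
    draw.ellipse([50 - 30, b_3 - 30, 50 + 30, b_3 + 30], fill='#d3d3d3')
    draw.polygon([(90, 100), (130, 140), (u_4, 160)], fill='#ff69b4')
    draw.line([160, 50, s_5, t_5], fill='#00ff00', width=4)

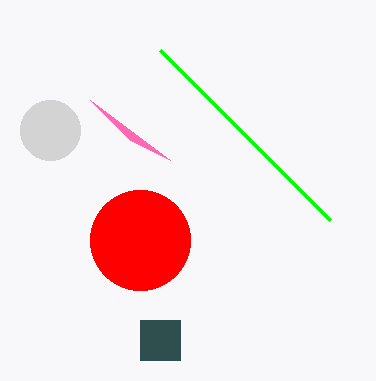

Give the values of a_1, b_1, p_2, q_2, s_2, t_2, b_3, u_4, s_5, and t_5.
a_1 = 140, b_1 = 240, p_2 = 140, q_2 = 320, s_2 = 180, t_2 = 360, b_3 = 130, u_4 = 170, s_5 = 330, t_5 = 220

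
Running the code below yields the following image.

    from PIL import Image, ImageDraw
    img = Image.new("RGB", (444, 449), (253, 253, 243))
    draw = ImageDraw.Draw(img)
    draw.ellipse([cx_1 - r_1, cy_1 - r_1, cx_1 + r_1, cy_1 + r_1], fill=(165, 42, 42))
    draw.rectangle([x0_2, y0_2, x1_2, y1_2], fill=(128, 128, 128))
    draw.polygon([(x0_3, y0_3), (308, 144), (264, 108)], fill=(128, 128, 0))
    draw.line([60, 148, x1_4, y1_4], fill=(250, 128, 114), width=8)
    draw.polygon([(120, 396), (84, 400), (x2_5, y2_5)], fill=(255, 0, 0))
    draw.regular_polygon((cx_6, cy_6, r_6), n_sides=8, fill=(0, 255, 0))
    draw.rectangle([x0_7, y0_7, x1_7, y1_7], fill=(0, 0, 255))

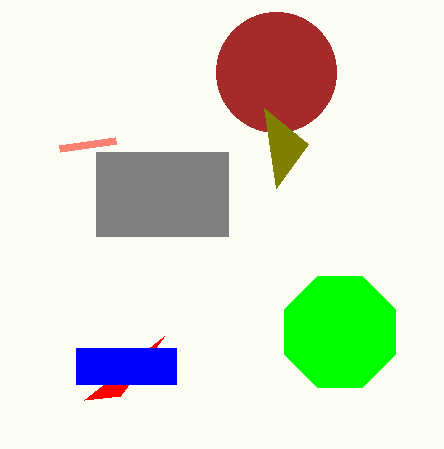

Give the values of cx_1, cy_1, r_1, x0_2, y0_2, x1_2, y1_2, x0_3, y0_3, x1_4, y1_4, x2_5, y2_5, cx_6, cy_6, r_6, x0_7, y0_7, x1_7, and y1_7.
cx_1 = 276; cy_1 = 72; r_1 = 60; x0_2 = 96; y0_2 = 152; x1_2 = 228; y1_2 = 236; x0_3 = 276; y0_3 = 188; x1_4 = 116; y1_4 = 140; x2_5 = 164; y2_5 = 336; cx_6 = 340; cy_6 = 332; r_6 = 60; x0_7 = 76; y0_7 = 348; x1_7 = 176; y1_7 = 384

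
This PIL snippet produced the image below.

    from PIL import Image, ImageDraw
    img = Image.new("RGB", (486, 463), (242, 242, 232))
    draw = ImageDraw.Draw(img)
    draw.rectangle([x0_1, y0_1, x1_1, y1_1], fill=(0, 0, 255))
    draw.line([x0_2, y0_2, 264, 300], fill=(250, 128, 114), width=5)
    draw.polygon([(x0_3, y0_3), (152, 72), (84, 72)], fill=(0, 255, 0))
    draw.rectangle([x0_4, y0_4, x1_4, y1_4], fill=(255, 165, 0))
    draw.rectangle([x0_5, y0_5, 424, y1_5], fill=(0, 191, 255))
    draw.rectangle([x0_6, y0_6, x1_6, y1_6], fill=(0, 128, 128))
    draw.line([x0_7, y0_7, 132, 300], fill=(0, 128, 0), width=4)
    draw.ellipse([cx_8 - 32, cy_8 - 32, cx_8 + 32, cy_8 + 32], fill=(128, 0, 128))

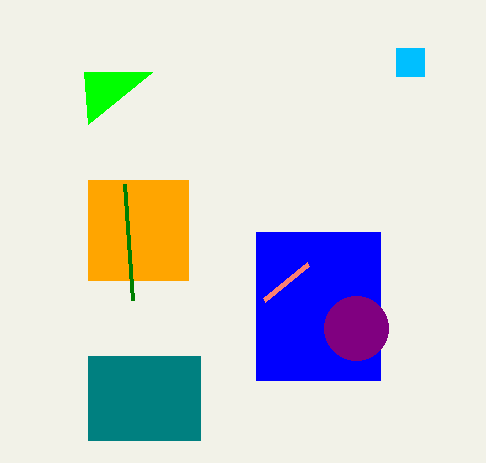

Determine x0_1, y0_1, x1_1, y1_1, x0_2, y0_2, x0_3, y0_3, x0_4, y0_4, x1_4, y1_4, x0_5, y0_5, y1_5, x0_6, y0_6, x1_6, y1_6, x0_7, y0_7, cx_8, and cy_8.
x0_1 = 256; y0_1 = 232; x1_1 = 380; y1_1 = 380; x0_2 = 308; y0_2 = 264; x0_3 = 88; y0_3 = 124; x0_4 = 88; y0_4 = 180; x1_4 = 188; y1_4 = 280; x0_5 = 396; y0_5 = 48; y1_5 = 76; x0_6 = 88; y0_6 = 356; x1_6 = 200; y1_6 = 440; x0_7 = 124; y0_7 = 184; cx_8 = 356; cy_8 = 328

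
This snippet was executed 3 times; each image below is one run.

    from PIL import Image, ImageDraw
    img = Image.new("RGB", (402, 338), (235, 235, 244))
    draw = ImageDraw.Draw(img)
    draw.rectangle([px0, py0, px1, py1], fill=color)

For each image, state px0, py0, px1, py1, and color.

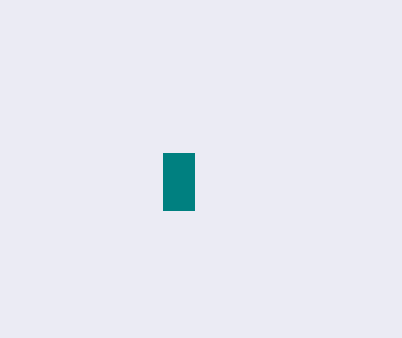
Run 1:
px0 = 163, py0 = 153, px1 = 194, py1 = 210, color = 'teal'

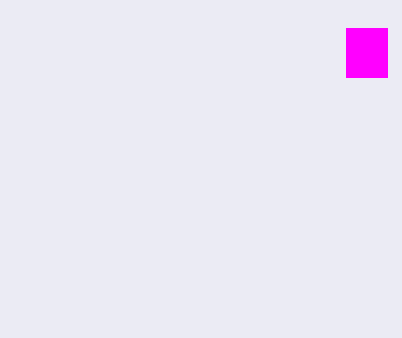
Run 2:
px0 = 346, py0 = 28, px1 = 387, py1 = 77, color = 'magenta'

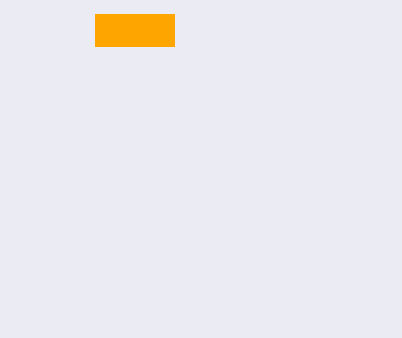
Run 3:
px0 = 95, py0 = 14, px1 = 174, py1 = 46, color = 'orange'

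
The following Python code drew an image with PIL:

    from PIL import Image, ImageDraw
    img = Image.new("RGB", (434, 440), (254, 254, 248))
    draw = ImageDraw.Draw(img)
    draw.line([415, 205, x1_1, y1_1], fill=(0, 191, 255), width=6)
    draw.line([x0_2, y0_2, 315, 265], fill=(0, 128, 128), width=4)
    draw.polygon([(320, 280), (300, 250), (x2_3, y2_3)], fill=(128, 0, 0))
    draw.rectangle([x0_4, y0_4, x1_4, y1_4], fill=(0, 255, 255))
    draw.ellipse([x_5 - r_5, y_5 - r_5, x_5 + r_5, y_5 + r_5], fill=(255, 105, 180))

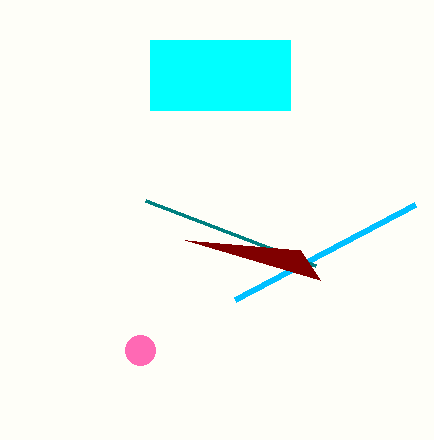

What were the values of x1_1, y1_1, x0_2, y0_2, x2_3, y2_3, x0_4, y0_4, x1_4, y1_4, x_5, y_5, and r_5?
x1_1 = 235, y1_1 = 300, x0_2 = 145, y0_2 = 200, x2_3 = 185, y2_3 = 240, x0_4 = 150, y0_4 = 40, x1_4 = 290, y1_4 = 110, x_5 = 140, y_5 = 350, r_5 = 15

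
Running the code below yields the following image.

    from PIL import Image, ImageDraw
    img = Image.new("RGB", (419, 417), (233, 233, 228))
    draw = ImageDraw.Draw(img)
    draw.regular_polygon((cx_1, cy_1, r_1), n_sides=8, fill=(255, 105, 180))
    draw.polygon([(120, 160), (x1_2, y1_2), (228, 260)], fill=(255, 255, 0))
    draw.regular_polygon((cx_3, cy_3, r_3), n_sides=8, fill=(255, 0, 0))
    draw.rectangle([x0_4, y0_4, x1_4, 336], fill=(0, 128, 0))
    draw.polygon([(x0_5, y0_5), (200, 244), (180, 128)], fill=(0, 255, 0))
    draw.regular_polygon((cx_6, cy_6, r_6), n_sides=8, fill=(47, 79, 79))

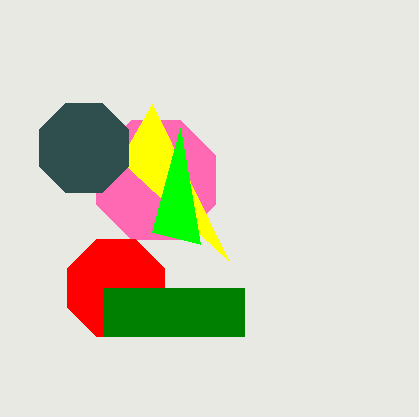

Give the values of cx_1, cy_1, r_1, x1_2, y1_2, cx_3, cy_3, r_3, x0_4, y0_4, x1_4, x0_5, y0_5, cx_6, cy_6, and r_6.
cx_1 = 156, cy_1 = 180, r_1 = 64, x1_2 = 152, y1_2 = 104, cx_3 = 116, cy_3 = 288, r_3 = 52, x0_4 = 104, y0_4 = 288, x1_4 = 244, x0_5 = 152, y0_5 = 232, cx_6 = 84, cy_6 = 148, r_6 = 48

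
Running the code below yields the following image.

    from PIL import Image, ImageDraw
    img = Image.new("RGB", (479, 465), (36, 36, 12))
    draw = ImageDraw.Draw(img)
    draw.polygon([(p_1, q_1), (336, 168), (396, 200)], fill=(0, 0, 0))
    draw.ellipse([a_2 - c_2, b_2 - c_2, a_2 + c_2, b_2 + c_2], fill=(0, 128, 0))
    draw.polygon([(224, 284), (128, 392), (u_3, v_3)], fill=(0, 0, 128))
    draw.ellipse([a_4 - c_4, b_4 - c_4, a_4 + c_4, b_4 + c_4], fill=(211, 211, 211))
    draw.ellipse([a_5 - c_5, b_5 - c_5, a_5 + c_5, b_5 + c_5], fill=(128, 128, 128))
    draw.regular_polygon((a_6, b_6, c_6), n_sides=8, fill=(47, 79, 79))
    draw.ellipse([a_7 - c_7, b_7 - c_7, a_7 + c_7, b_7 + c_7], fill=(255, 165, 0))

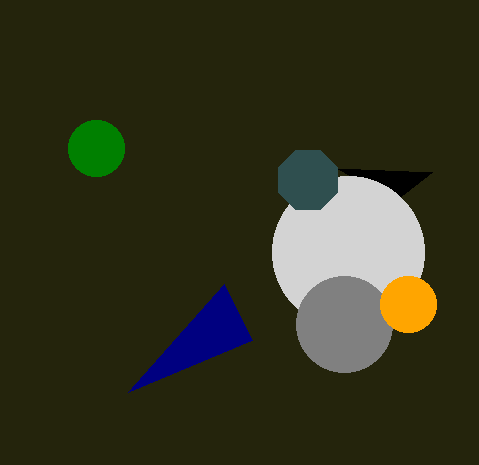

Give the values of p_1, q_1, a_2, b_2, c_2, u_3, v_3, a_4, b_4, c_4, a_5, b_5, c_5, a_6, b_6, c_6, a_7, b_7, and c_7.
p_1 = 432, q_1 = 172, a_2 = 96, b_2 = 148, c_2 = 28, u_3 = 252, v_3 = 340, a_4 = 348, b_4 = 252, c_4 = 76, a_5 = 344, b_5 = 324, c_5 = 48, a_6 = 308, b_6 = 180, c_6 = 32, a_7 = 408, b_7 = 304, c_7 = 28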